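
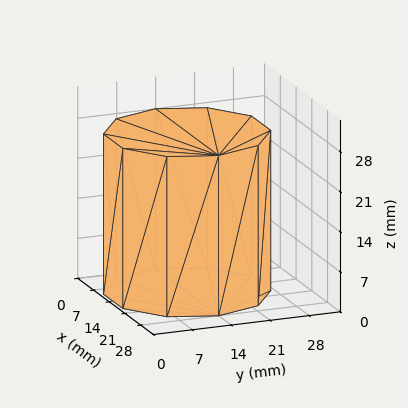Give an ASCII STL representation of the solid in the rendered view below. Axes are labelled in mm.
Reading the render: the shape is a regular 10-sided prism (a cylinder approximated with 10 flat sides), circumscribed radius ≈ 14 mm, height ≈ 28 mm (dimensions read to the nearest mm from the axis ticks). For the STL, each face is triangulated and given an outward normal.

solid part
  facet normal 0.0000 0.0000 -1.0000
    outer loop
      vertex 18.3 27.3 0.0
      vertex 25.3 22.2 0.0
      vertex 28.0 14.0 0.0
    endloop
  endfacet
  facet normal 0.0000 0.0000 -1.0000
    outer loop
      vertex 9.7 27.3 0.0
      vertex 18.3 27.3 0.0
      vertex 28.0 14.0 0.0
    endloop
  endfacet
  facet normal 0.0000 0.0000 -1.0000
    outer loop
      vertex 2.7 22.2 0.0
      vertex 9.7 27.3 0.0
      vertex 28.0 14.0 0.0
    endloop
  endfacet
  facet normal 0.0000 0.0000 -1.0000
    outer loop
      vertex 0.0 14.0 0.0
      vertex 2.7 22.2 0.0
      vertex 28.0 14.0 0.0
    endloop
  endfacet
  facet normal 0.0000 0.0000 -1.0000
    outer loop
      vertex 2.7 5.8 0.0
      vertex 0.0 14.0 0.0
      vertex 28.0 14.0 0.0
    endloop
  endfacet
  facet normal 0.0000 0.0000 -1.0000
    outer loop
      vertex 9.7 0.7 0.0
      vertex 2.7 5.8 0.0
      vertex 28.0 14.0 0.0
    endloop
  endfacet
  facet normal 0.0000 0.0000 -1.0000
    outer loop
      vertex 18.3 0.7 0.0
      vertex 9.7 0.7 0.0
      vertex 28.0 14.0 0.0
    endloop
  endfacet
  facet normal 0.0000 0.0000 -1.0000
    outer loop
      vertex 25.3 5.8 0.0
      vertex 18.3 0.7 0.0
      vertex 28.0 14.0 0.0
    endloop
  endfacet
  facet normal 0.0000 0.0000 1.0000
    outer loop
      vertex 28.0 14.0 28.0
      vertex 25.3 22.2 28.0
      vertex 18.3 27.3 28.0
    endloop
  endfacet
  facet normal 0.0000 0.0000 1.0000
    outer loop
      vertex 28.0 14.0 28.0
      vertex 18.3 27.3 28.0
      vertex 9.7 27.3 28.0
    endloop
  endfacet
  facet normal 0.0000 0.0000 1.0000
    outer loop
      vertex 28.0 14.0 28.0
      vertex 9.7 27.3 28.0
      vertex 2.7 22.2 28.0
    endloop
  endfacet
  facet normal 0.0000 0.0000 1.0000
    outer loop
      vertex 28.0 14.0 28.0
      vertex 2.7 22.2 28.0
      vertex 0.0 14.0 28.0
    endloop
  endfacet
  facet normal 0.0000 0.0000 1.0000
    outer loop
      vertex 28.0 14.0 28.0
      vertex 0.0 14.0 28.0
      vertex 2.7 5.8 28.0
    endloop
  endfacet
  facet normal 0.0000 0.0000 1.0000
    outer loop
      vertex 28.0 14.0 28.0
      vertex 2.7 5.8 28.0
      vertex 9.7 0.7 28.0
    endloop
  endfacet
  facet normal 0.0000 0.0000 1.0000
    outer loop
      vertex 28.0 14.0 28.0
      vertex 9.7 0.7 28.0
      vertex 18.3 0.7 28.0
    endloop
  endfacet
  facet normal 0.0000 0.0000 1.0000
    outer loop
      vertex 28.0 14.0 28.0
      vertex 18.3 0.7 28.0
      vertex 25.3 5.8 28.0
    endloop
  endfacet
  facet normal 0.9498 0.3128 0.0000
    outer loop
      vertex 28.0 14.0 0.0
      vertex 25.3 22.2 0.0
      vertex 25.3 22.2 28.0
    endloop
  endfacet
  facet normal 0.9498 0.3128 0.0000
    outer loop
      vertex 28.0 14.0 0.0
      vertex 25.3 22.2 28.0
      vertex 28.0 14.0 28.0
    endloop
  endfacet
  facet normal 0.5889 0.8082 0.0000
    outer loop
      vertex 25.3 22.2 0.0
      vertex 18.3 27.3 0.0
      vertex 18.3 27.3 28.0
    endloop
  endfacet
  facet normal 0.5889 0.8082 0.0000
    outer loop
      vertex 25.3 22.2 0.0
      vertex 18.3 27.3 28.0
      vertex 25.3 22.2 28.0
    endloop
  endfacet
  facet normal 0.0000 1.0000 0.0000
    outer loop
      vertex 18.3 27.3 0.0
      vertex 9.7 27.3 0.0
      vertex 9.7 27.3 28.0
    endloop
  endfacet
  facet normal 0.0000 1.0000 0.0000
    outer loop
      vertex 18.3 27.3 0.0
      vertex 9.7 27.3 28.0
      vertex 18.3 27.3 28.0
    endloop
  endfacet
  facet normal -0.5889 0.8082 0.0000
    outer loop
      vertex 9.7 27.3 0.0
      vertex 2.7 22.2 0.0
      vertex 2.7 22.2 28.0
    endloop
  endfacet
  facet normal -0.5889 0.8082 0.0000
    outer loop
      vertex 9.7 27.3 0.0
      vertex 2.7 22.2 28.0
      vertex 9.7 27.3 28.0
    endloop
  endfacet
  facet normal -0.9498 0.3128 0.0000
    outer loop
      vertex 2.7 22.2 0.0
      vertex 0.0 14.0 0.0
      vertex 0.0 14.0 28.0
    endloop
  endfacet
  facet normal -0.9498 0.3128 0.0000
    outer loop
      vertex 2.7 22.2 0.0
      vertex 0.0 14.0 28.0
      vertex 2.7 22.2 28.0
    endloop
  endfacet
  facet normal -0.9498 -0.3128 0.0000
    outer loop
      vertex 0.0 14.0 0.0
      vertex 2.7 5.8 0.0
      vertex 2.7 5.8 28.0
    endloop
  endfacet
  facet normal -0.9498 -0.3128 0.0000
    outer loop
      vertex 0.0 14.0 0.0
      vertex 2.7 5.8 28.0
      vertex 0.0 14.0 28.0
    endloop
  endfacet
  facet normal -0.5889 -0.8082 0.0000
    outer loop
      vertex 2.7 5.8 0.0
      vertex 9.7 0.7 0.0
      vertex 9.7 0.7 28.0
    endloop
  endfacet
  facet normal -0.5889 -0.8082 0.0000
    outer loop
      vertex 2.7 5.8 0.0
      vertex 9.7 0.7 28.0
      vertex 2.7 5.8 28.0
    endloop
  endfacet
  facet normal 0.0000 -1.0000 0.0000
    outer loop
      vertex 9.7 0.7 0.0
      vertex 18.3 0.7 0.0
      vertex 18.3 0.7 28.0
    endloop
  endfacet
  facet normal 0.0000 -1.0000 0.0000
    outer loop
      vertex 9.7 0.7 0.0
      vertex 18.3 0.7 28.0
      vertex 9.7 0.7 28.0
    endloop
  endfacet
  facet normal 0.5889 -0.8082 0.0000
    outer loop
      vertex 18.3 0.7 0.0
      vertex 25.3 5.8 0.0
      vertex 25.3 5.8 28.0
    endloop
  endfacet
  facet normal 0.5889 -0.8082 0.0000
    outer loop
      vertex 18.3 0.7 0.0
      vertex 25.3 5.8 28.0
      vertex 18.3 0.7 28.0
    endloop
  endfacet
  facet normal 0.9498 -0.3128 0.0000
    outer loop
      vertex 25.3 5.8 0.0
      vertex 28.0 14.0 0.0
      vertex 28.0 14.0 28.0
    endloop
  endfacet
  facet normal 0.9498 -0.3128 0.0000
    outer loop
      vertex 25.3 5.8 0.0
      vertex 28.0 14.0 28.0
      vertex 25.3 5.8 28.0
    endloop
  endfacet
endsolid part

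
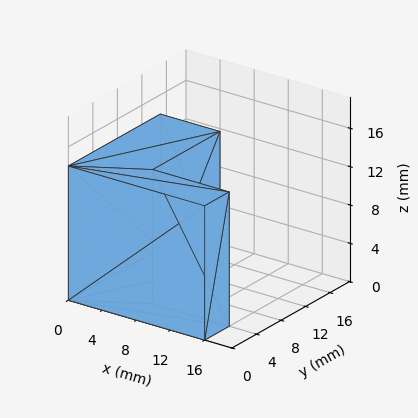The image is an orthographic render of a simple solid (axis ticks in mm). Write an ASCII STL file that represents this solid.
Reading the render: the shape is an L-shaped prism: outer 16 × 15 mm, arm thicknesses ≈ 4 mm (horizontal) and 7 mm (vertical), extruded 14 mm in z (dimensions read to the nearest mm from the axis ticks). For the STL, each face is triangulated and given an outward normal.

solid part
  facet normal 0.0000 0.0000 -1.0000
    outer loop
      vertex 16.0 4.0 0.0
      vertex 16.0 0.0 0.0
      vertex 0.0 0.0 0.0
    endloop
  endfacet
  facet normal 0.0000 0.0000 -1.0000
    outer loop
      vertex 7.0 4.0 0.0
      vertex 16.0 4.0 0.0
      vertex 0.0 0.0 0.0
    endloop
  endfacet
  facet normal 0.0000 0.0000 -1.0000
    outer loop
      vertex 7.0 15.0 0.0
      vertex 7.0 4.0 0.0
      vertex 0.0 0.0 0.0
    endloop
  endfacet
  facet normal 0.0000 0.0000 -1.0000
    outer loop
      vertex 0.0 15.0 0.0
      vertex 7.0 15.0 0.0
      vertex 0.0 0.0 0.0
    endloop
  endfacet
  facet normal 0.0000 0.0000 1.0000
    outer loop
      vertex 0.0 0.0 14.0
      vertex 16.0 0.0 14.0
      vertex 16.0 4.0 14.0
    endloop
  endfacet
  facet normal 0.0000 0.0000 1.0000
    outer loop
      vertex 0.0 0.0 14.0
      vertex 16.0 4.0 14.0
      vertex 7.0 4.0 14.0
    endloop
  endfacet
  facet normal 0.0000 0.0000 1.0000
    outer loop
      vertex 0.0 0.0 14.0
      vertex 7.0 4.0 14.0
      vertex 7.0 15.0 14.0
    endloop
  endfacet
  facet normal 0.0000 0.0000 1.0000
    outer loop
      vertex 0.0 0.0 14.0
      vertex 7.0 15.0 14.0
      vertex 0.0 15.0 14.0
    endloop
  endfacet
  facet normal 0.0000 -1.0000 0.0000
    outer loop
      vertex 0.0 0.0 0.0
      vertex 16.0 0.0 0.0
      vertex 16.0 0.0 14.0
    endloop
  endfacet
  facet normal 0.0000 -1.0000 0.0000
    outer loop
      vertex 0.0 0.0 0.0
      vertex 16.0 0.0 14.0
      vertex 0.0 0.0 14.0
    endloop
  endfacet
  facet normal 1.0000 0.0000 0.0000
    outer loop
      vertex 16.0 0.0 0.0
      vertex 16.0 4.0 0.0
      vertex 16.0 4.0 14.0
    endloop
  endfacet
  facet normal 1.0000 0.0000 0.0000
    outer loop
      vertex 16.0 0.0 0.0
      vertex 16.0 4.0 14.0
      vertex 16.0 0.0 14.0
    endloop
  endfacet
  facet normal 0.0000 1.0000 0.0000
    outer loop
      vertex 16.0 4.0 0.0
      vertex 7.0 4.0 0.0
      vertex 7.0 4.0 14.0
    endloop
  endfacet
  facet normal 0.0000 1.0000 0.0000
    outer loop
      vertex 16.0 4.0 0.0
      vertex 7.0 4.0 14.0
      vertex 16.0 4.0 14.0
    endloop
  endfacet
  facet normal 1.0000 0.0000 0.0000
    outer loop
      vertex 7.0 4.0 0.0
      vertex 7.0 15.0 0.0
      vertex 7.0 15.0 14.0
    endloop
  endfacet
  facet normal 1.0000 0.0000 0.0000
    outer loop
      vertex 7.0 4.0 0.0
      vertex 7.0 15.0 14.0
      vertex 7.0 4.0 14.0
    endloop
  endfacet
  facet normal 0.0000 1.0000 0.0000
    outer loop
      vertex 7.0 15.0 0.0
      vertex 0.0 15.0 0.0
      vertex 0.0 15.0 14.0
    endloop
  endfacet
  facet normal 0.0000 1.0000 0.0000
    outer loop
      vertex 7.0 15.0 0.0
      vertex 0.0 15.0 14.0
      vertex 7.0 15.0 14.0
    endloop
  endfacet
  facet normal -1.0000 0.0000 0.0000
    outer loop
      vertex 0.0 15.0 0.0
      vertex 0.0 0.0 0.0
      vertex 0.0 0.0 14.0
    endloop
  endfacet
  facet normal -1.0000 0.0000 0.0000
    outer loop
      vertex 0.0 15.0 0.0
      vertex 0.0 0.0 14.0
      vertex 0.0 15.0 14.0
    endloop
  endfacet
endsolid part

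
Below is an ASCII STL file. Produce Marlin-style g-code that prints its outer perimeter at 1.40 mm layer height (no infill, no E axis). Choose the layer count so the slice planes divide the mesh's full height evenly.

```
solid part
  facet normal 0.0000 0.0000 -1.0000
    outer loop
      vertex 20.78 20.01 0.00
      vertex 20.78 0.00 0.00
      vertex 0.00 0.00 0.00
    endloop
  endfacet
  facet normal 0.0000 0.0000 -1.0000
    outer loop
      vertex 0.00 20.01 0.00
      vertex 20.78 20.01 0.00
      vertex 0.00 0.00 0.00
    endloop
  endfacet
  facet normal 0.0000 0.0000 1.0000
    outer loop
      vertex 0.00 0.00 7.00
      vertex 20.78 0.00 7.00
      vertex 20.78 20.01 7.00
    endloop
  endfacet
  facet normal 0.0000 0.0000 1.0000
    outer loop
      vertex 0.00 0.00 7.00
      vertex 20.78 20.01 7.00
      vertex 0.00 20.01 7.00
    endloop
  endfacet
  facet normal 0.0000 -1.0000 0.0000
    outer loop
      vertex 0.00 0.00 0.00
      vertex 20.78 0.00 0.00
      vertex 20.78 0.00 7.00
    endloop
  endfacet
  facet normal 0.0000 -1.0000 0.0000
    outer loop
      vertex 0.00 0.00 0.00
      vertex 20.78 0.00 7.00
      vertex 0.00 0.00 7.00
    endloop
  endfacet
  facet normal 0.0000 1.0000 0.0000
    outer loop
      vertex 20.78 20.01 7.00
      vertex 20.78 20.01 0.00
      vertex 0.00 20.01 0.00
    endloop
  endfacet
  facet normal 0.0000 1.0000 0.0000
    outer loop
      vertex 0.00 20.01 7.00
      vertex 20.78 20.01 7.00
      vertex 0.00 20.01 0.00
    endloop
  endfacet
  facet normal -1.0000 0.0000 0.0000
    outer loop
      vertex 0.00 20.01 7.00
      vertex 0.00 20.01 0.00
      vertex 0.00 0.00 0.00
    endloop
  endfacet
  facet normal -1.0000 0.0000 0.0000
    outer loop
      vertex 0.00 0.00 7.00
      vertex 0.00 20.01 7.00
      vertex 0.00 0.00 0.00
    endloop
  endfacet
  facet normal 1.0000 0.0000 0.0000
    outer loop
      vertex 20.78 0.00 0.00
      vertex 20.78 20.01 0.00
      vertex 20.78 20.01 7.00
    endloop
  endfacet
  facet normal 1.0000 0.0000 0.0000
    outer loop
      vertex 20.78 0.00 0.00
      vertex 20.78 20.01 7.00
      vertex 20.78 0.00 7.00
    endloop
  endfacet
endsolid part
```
; perimeter-only toolpath
G21 ; units = mm
G90 ; absolute positioning
G28 ; home
; layer 1
G0 Z1.40
G0 X0.00 Y0.00
G1 X20.78 Y0.00
G1 X20.78 Y20.01
G1 X0.00 Y20.01
G1 X0.00 Y0.00
; layer 2
G0 Z2.80
G0 X0.00 Y0.00
G1 X20.78 Y0.00
G1 X20.78 Y20.01
G1 X0.00 Y20.01
G1 X0.00 Y0.00
; layer 3
G0 Z4.20
G0 X0.00 Y0.00
G1 X20.78 Y0.00
G1 X20.78 Y20.01
G1 X0.00 Y20.01
G1 X0.00 Y0.00
; layer 4
G0 Z5.60
G0 X0.00 Y0.00
G1 X20.78 Y0.00
G1 X20.78 Y20.01
G1 X0.00 Y20.01
G1 X0.00 Y0.00
; layer 5
G0 Z7.00
G0 X0.00 Y0.00
G1 X20.78 Y0.00
G1 X20.78 Y20.01
G1 X0.00 Y20.01
G1 X0.00 Y0.00
M2 ; end

The solid is a rectangular box, roughly 20.8 × 20 mm footprint and 7 mm tall. Slicing at Δz = 1.40 mm — 5 equal slices spanning the solid's height, so layer i sits at z = i·h/5 — gives 5 non-empty perimeters. Each is a 4-segment closed polygon; G0 lifts to the layer z and rapids to the start vertex, then G1 traces the edges.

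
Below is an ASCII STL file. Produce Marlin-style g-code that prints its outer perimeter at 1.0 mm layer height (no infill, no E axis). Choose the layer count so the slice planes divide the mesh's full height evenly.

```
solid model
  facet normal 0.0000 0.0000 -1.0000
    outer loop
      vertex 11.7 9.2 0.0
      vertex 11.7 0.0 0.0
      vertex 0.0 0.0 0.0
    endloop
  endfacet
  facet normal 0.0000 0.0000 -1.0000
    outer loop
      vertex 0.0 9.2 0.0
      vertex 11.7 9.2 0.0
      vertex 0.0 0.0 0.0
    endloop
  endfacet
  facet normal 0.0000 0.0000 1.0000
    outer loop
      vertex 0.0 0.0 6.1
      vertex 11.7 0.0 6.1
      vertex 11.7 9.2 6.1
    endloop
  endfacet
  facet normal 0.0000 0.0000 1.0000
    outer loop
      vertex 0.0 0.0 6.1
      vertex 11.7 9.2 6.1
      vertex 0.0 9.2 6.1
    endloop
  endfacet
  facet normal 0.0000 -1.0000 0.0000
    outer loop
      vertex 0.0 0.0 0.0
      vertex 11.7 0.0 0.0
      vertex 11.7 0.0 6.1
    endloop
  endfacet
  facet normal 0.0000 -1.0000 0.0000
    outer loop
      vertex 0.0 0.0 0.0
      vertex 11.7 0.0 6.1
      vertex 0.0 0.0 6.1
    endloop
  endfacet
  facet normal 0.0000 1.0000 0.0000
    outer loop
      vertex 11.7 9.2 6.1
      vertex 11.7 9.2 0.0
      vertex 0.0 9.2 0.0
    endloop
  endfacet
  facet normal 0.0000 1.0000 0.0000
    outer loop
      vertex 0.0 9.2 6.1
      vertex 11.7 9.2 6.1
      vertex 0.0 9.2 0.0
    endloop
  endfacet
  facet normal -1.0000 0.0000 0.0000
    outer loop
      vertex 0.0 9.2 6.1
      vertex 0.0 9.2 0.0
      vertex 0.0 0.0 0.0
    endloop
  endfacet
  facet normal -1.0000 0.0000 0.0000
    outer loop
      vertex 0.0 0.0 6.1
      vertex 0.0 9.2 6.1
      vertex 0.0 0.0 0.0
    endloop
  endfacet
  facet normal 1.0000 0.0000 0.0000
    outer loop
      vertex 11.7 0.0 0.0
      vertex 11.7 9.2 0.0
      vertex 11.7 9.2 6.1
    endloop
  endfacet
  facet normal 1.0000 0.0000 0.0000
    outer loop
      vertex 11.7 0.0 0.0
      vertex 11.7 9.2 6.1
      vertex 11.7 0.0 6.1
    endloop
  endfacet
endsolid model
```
; perimeter-only toolpath
G21 ; units = mm
G90 ; absolute positioning
G28 ; home
; layer 1
G0 Z1.0
G0 X0.0 Y0.0
G1 X11.7 Y0.0
G1 X11.7 Y9.2
G1 X0.0 Y9.2
G1 X0.0 Y0.0
; layer 2
G0 Z2.0
G0 X0.0 Y0.0
G1 X11.7 Y0.0
G1 X11.7 Y9.2
G1 X0.0 Y9.2
G1 X0.0 Y0.0
; layer 3
G0 Z3.0
G0 X0.0 Y0.0
G1 X11.7 Y0.0
G1 X11.7 Y9.2
G1 X0.0 Y9.2
G1 X0.0 Y0.0
; layer 4
G0 Z4.1
G0 X0.0 Y0.0
G1 X11.7 Y0.0
G1 X11.7 Y9.2
G1 X0.0 Y9.2
G1 X0.0 Y0.0
; layer 5
G0 Z5.1
G0 X0.0 Y0.0
G1 X11.7 Y0.0
G1 X11.7 Y9.2
G1 X0.0 Y9.2
G1 X0.0 Y0.0
; layer 6
G0 Z6.1
G0 X0.0 Y0.0
G1 X11.7 Y0.0
G1 X11.7 Y9.2
G1 X0.0 Y9.2
G1 X0.0 Y0.0
M2 ; end

The solid is a rectangular box, roughly 11.7 × 9.2 mm footprint and 6.1 mm tall. Slicing at Δz = 1.0 mm — 6 equal slices spanning the solid's height, so layer i sits at z = i·h/6 — gives 6 non-empty perimeters. Each is a 4-segment closed polygon; G0 lifts to the layer z and rapids to the start vertex, then G1 traces the edges.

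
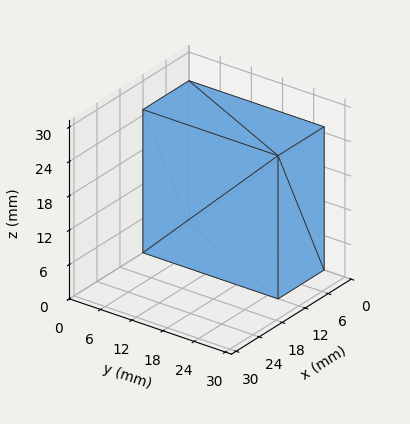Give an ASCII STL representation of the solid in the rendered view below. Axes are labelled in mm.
Reading the render: the shape is a rectangular box, roughly 12 × 26 mm footprint and 25 mm tall (dimensions read to the nearest mm from the axis ticks). For the STL, each face is triangulated and given an outward normal.

solid part
  facet normal 0.0000 0.0000 -1.0000
    outer loop
      vertex 12.00 26.00 0.00
      vertex 12.00 0.00 0.00
      vertex 0.00 0.00 0.00
    endloop
  endfacet
  facet normal 0.0000 0.0000 -1.0000
    outer loop
      vertex 0.00 26.00 0.00
      vertex 12.00 26.00 0.00
      vertex 0.00 0.00 0.00
    endloop
  endfacet
  facet normal 0.0000 0.0000 1.0000
    outer loop
      vertex 0.00 0.00 25.00
      vertex 12.00 0.00 25.00
      vertex 12.00 26.00 25.00
    endloop
  endfacet
  facet normal 0.0000 0.0000 1.0000
    outer loop
      vertex 0.00 0.00 25.00
      vertex 12.00 26.00 25.00
      vertex 0.00 26.00 25.00
    endloop
  endfacet
  facet normal 0.0000 -1.0000 0.0000
    outer loop
      vertex 0.00 0.00 0.00
      vertex 12.00 0.00 0.00
      vertex 12.00 0.00 25.00
    endloop
  endfacet
  facet normal 0.0000 -1.0000 0.0000
    outer loop
      vertex 0.00 0.00 0.00
      vertex 12.00 0.00 25.00
      vertex 0.00 0.00 25.00
    endloop
  endfacet
  facet normal 0.0000 1.0000 0.0000
    outer loop
      vertex 12.00 26.00 25.00
      vertex 12.00 26.00 0.00
      vertex 0.00 26.00 0.00
    endloop
  endfacet
  facet normal 0.0000 1.0000 0.0000
    outer loop
      vertex 0.00 26.00 25.00
      vertex 12.00 26.00 25.00
      vertex 0.00 26.00 0.00
    endloop
  endfacet
  facet normal -1.0000 0.0000 0.0000
    outer loop
      vertex 0.00 26.00 25.00
      vertex 0.00 26.00 0.00
      vertex 0.00 0.00 0.00
    endloop
  endfacet
  facet normal -1.0000 0.0000 0.0000
    outer loop
      vertex 0.00 0.00 25.00
      vertex 0.00 26.00 25.00
      vertex 0.00 0.00 0.00
    endloop
  endfacet
  facet normal 1.0000 0.0000 0.0000
    outer loop
      vertex 12.00 0.00 0.00
      vertex 12.00 26.00 0.00
      vertex 12.00 26.00 25.00
    endloop
  endfacet
  facet normal 1.0000 0.0000 0.0000
    outer loop
      vertex 12.00 0.00 0.00
      vertex 12.00 26.00 25.00
      vertex 12.00 0.00 25.00
    endloop
  endfacet
endsolid part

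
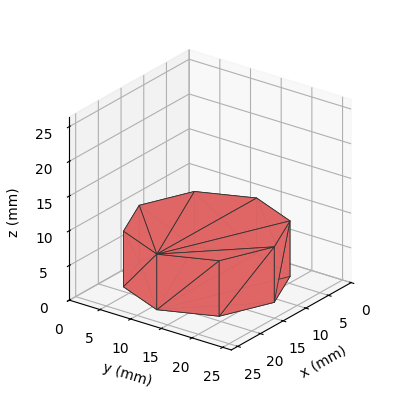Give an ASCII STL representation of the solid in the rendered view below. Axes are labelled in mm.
Reading the render: the shape is a regular 8-sided prism (a cylinder approximated with 8 flat sides), circumscribed radius ≈ 11 mm, height ≈ 8 mm (dimensions read to the nearest mm from the axis ticks). For the STL, each face is triangulated and given an outward normal.

solid part
  facet normal 0.0000 0.0000 -1.0000
    outer loop
      vertex 11.0 22.0 0.0
      vertex 18.8 18.8 0.0
      vertex 22.0 11.0 0.0
    endloop
  endfacet
  facet normal 0.0000 0.0000 -1.0000
    outer loop
      vertex 3.2 18.8 0.0
      vertex 11.0 22.0 0.0
      vertex 22.0 11.0 0.0
    endloop
  endfacet
  facet normal 0.0000 0.0000 -1.0000
    outer loop
      vertex 0.0 11.0 0.0
      vertex 3.2 18.8 0.0
      vertex 22.0 11.0 0.0
    endloop
  endfacet
  facet normal 0.0000 0.0000 -1.0000
    outer loop
      vertex 3.2 3.2 0.0
      vertex 0.0 11.0 0.0
      vertex 22.0 11.0 0.0
    endloop
  endfacet
  facet normal 0.0000 0.0000 -1.0000
    outer loop
      vertex 11.0 0.0 0.0
      vertex 3.2 3.2 0.0
      vertex 22.0 11.0 0.0
    endloop
  endfacet
  facet normal 0.0000 0.0000 -1.0000
    outer loop
      vertex 18.8 3.2 0.0
      vertex 11.0 0.0 0.0
      vertex 22.0 11.0 0.0
    endloop
  endfacet
  facet normal 0.0000 0.0000 1.0000
    outer loop
      vertex 22.0 11.0 8.0
      vertex 18.8 18.8 8.0
      vertex 11.0 22.0 8.0
    endloop
  endfacet
  facet normal 0.0000 0.0000 1.0000
    outer loop
      vertex 22.0 11.0 8.0
      vertex 11.0 22.0 8.0
      vertex 3.2 18.8 8.0
    endloop
  endfacet
  facet normal 0.0000 0.0000 1.0000
    outer loop
      vertex 22.0 11.0 8.0
      vertex 3.2 18.8 8.0
      vertex 0.0 11.0 8.0
    endloop
  endfacet
  facet normal 0.0000 0.0000 1.0000
    outer loop
      vertex 22.0 11.0 8.0
      vertex 0.0 11.0 8.0
      vertex 3.2 3.2 8.0
    endloop
  endfacet
  facet normal 0.0000 0.0000 1.0000
    outer loop
      vertex 22.0 11.0 8.0
      vertex 3.2 3.2 8.0
      vertex 11.0 0.0 8.0
    endloop
  endfacet
  facet normal 0.0000 0.0000 1.0000
    outer loop
      vertex 22.0 11.0 8.0
      vertex 11.0 0.0 8.0
      vertex 18.8 3.2 8.0
    endloop
  endfacet
  facet normal 0.9252 0.3796 0.0000
    outer loop
      vertex 22.0 11.0 0.0
      vertex 18.8 18.8 0.0
      vertex 18.8 18.8 8.0
    endloop
  endfacet
  facet normal 0.9252 0.3796 0.0000
    outer loop
      vertex 22.0 11.0 0.0
      vertex 18.8 18.8 8.0
      vertex 22.0 11.0 8.0
    endloop
  endfacet
  facet normal 0.3796 0.9252 0.0000
    outer loop
      vertex 18.8 18.8 0.0
      vertex 11.0 22.0 0.0
      vertex 11.0 22.0 8.0
    endloop
  endfacet
  facet normal 0.3796 0.9252 0.0000
    outer loop
      vertex 18.8 18.8 0.0
      vertex 11.0 22.0 8.0
      vertex 18.8 18.8 8.0
    endloop
  endfacet
  facet normal -0.3796 0.9252 0.0000
    outer loop
      vertex 11.0 22.0 0.0
      vertex 3.2 18.8 0.0
      vertex 3.2 18.8 8.0
    endloop
  endfacet
  facet normal -0.3796 0.9252 0.0000
    outer loop
      vertex 11.0 22.0 0.0
      vertex 3.2 18.8 8.0
      vertex 11.0 22.0 8.0
    endloop
  endfacet
  facet normal -0.9252 0.3796 0.0000
    outer loop
      vertex 3.2 18.8 0.0
      vertex 0.0 11.0 0.0
      vertex 0.0 11.0 8.0
    endloop
  endfacet
  facet normal -0.9252 0.3796 0.0000
    outer loop
      vertex 3.2 18.8 0.0
      vertex 0.0 11.0 8.0
      vertex 3.2 18.8 8.0
    endloop
  endfacet
  facet normal -0.9252 -0.3796 0.0000
    outer loop
      vertex 0.0 11.0 0.0
      vertex 3.2 3.2 0.0
      vertex 3.2 3.2 8.0
    endloop
  endfacet
  facet normal -0.9252 -0.3796 0.0000
    outer loop
      vertex 0.0 11.0 0.0
      vertex 3.2 3.2 8.0
      vertex 0.0 11.0 8.0
    endloop
  endfacet
  facet normal -0.3796 -0.9252 0.0000
    outer loop
      vertex 3.2 3.2 0.0
      vertex 11.0 0.0 0.0
      vertex 11.0 0.0 8.0
    endloop
  endfacet
  facet normal -0.3796 -0.9252 0.0000
    outer loop
      vertex 3.2 3.2 0.0
      vertex 11.0 0.0 8.0
      vertex 3.2 3.2 8.0
    endloop
  endfacet
  facet normal 0.3796 -0.9252 0.0000
    outer loop
      vertex 11.0 0.0 0.0
      vertex 18.8 3.2 0.0
      vertex 18.8 3.2 8.0
    endloop
  endfacet
  facet normal 0.3796 -0.9252 0.0000
    outer loop
      vertex 11.0 0.0 0.0
      vertex 18.8 3.2 8.0
      vertex 11.0 0.0 8.0
    endloop
  endfacet
  facet normal 0.9252 -0.3796 0.0000
    outer loop
      vertex 18.8 3.2 0.0
      vertex 22.0 11.0 0.0
      vertex 22.0 11.0 8.0
    endloop
  endfacet
  facet normal 0.9252 -0.3796 0.0000
    outer loop
      vertex 18.8 3.2 0.0
      vertex 22.0 11.0 8.0
      vertex 18.8 3.2 8.0
    endloop
  endfacet
endsolid part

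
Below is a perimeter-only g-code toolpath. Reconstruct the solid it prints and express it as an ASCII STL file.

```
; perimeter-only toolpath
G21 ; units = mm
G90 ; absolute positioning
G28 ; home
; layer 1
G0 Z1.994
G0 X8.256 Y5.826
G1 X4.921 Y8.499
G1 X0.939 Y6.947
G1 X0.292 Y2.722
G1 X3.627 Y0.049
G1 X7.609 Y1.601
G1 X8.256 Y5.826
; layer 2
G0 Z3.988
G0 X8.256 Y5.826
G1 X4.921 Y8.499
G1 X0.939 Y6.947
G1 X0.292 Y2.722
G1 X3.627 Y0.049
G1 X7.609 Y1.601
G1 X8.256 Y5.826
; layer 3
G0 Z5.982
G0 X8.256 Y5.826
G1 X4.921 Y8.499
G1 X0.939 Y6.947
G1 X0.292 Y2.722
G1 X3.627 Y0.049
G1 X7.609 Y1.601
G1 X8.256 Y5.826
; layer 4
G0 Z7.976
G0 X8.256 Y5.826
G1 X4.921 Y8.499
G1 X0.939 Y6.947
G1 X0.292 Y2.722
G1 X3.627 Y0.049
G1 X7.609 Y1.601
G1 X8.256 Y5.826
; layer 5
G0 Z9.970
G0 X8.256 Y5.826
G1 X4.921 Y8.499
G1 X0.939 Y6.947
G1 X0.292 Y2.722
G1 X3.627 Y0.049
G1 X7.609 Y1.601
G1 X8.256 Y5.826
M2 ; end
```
solid part
  facet normal 0.0000 0.0000 -1.0000
    outer loop
      vertex 0.939 6.947 0.000
      vertex 4.921 8.499 0.000
      vertex 8.256 5.826 0.000
    endloop
  endfacet
  facet normal 0.0000 0.0000 -1.0000
    outer loop
      vertex 0.292 2.722 0.000
      vertex 0.939 6.947 0.000
      vertex 8.256 5.826 0.000
    endloop
  endfacet
  facet normal 0.0000 0.0000 -1.0000
    outer loop
      vertex 3.627 0.049 0.000
      vertex 0.292 2.722 0.000
      vertex 8.256 5.826 0.000
    endloop
  endfacet
  facet normal 0.0000 0.0000 -1.0000
    outer loop
      vertex 7.609 1.601 0.000
      vertex 3.627 0.049 0.000
      vertex 8.256 5.826 0.000
    endloop
  endfacet
  facet normal 0.0000 0.0000 1.0000
    outer loop
      vertex 8.256 5.826 9.970
      vertex 4.921 8.499 9.970
      vertex 0.939 6.947 9.970
    endloop
  endfacet
  facet normal 0.0000 0.0000 1.0000
    outer loop
      vertex 8.256 5.826 9.970
      vertex 0.939 6.947 9.970
      vertex 0.292 2.722 9.970
    endloop
  endfacet
  facet normal 0.0000 0.0000 1.0000
    outer loop
      vertex 8.256 5.826 9.970
      vertex 0.292 2.722 9.970
      vertex 3.627 0.049 9.970
    endloop
  endfacet
  facet normal 0.0000 0.0000 1.0000
    outer loop
      vertex 8.256 5.826 9.970
      vertex 3.627 0.049 9.970
      vertex 7.609 1.601 9.970
    endloop
  endfacet
  facet normal 0.6254 0.7803 0.0000
    outer loop
      vertex 8.256 5.826 0.000
      vertex 4.921 8.499 0.000
      vertex 4.921 8.499 9.970
    endloop
  endfacet
  facet normal 0.6254 0.7803 0.0000
    outer loop
      vertex 8.256 5.826 0.000
      vertex 4.921 8.499 9.970
      vertex 8.256 5.826 9.970
    endloop
  endfacet
  facet normal -0.3631 0.9317 0.0000
    outer loop
      vertex 4.921 8.499 0.000
      vertex 0.939 6.947 0.000
      vertex 0.939 6.947 9.970
    endloop
  endfacet
  facet normal -0.3631 0.9317 0.0000
    outer loop
      vertex 4.921 8.499 0.000
      vertex 0.939 6.947 9.970
      vertex 4.921 8.499 9.970
    endloop
  endfacet
  facet normal -0.9885 0.1514 0.0000
    outer loop
      vertex 0.939 6.947 0.000
      vertex 0.292 2.722 0.000
      vertex 0.292 2.722 9.970
    endloop
  endfacet
  facet normal -0.9885 0.1514 0.0000
    outer loop
      vertex 0.939 6.947 0.000
      vertex 0.292 2.722 9.970
      vertex 0.939 6.947 9.970
    endloop
  endfacet
  facet normal -0.6254 -0.7803 0.0000
    outer loop
      vertex 0.292 2.722 0.000
      vertex 3.627 0.049 0.000
      vertex 3.627 0.049 9.970
    endloop
  endfacet
  facet normal -0.6254 -0.7803 0.0000
    outer loop
      vertex 0.292 2.722 0.000
      vertex 3.627 0.049 9.970
      vertex 0.292 2.722 9.970
    endloop
  endfacet
  facet normal 0.3631 -0.9317 0.0000
    outer loop
      vertex 3.627 0.049 0.000
      vertex 7.609 1.601 0.000
      vertex 7.609 1.601 9.970
    endloop
  endfacet
  facet normal 0.3631 -0.9317 0.0000
    outer loop
      vertex 3.627 0.049 0.000
      vertex 7.609 1.601 9.970
      vertex 3.627 0.049 9.970
    endloop
  endfacet
  facet normal 0.9885 -0.1514 0.0000
    outer loop
      vertex 7.609 1.601 0.000
      vertex 8.256 5.826 0.000
      vertex 8.256 5.826 9.970
    endloop
  endfacet
  facet normal 0.9885 -0.1514 0.0000
    outer loop
      vertex 7.609 1.601 0.000
      vertex 8.256 5.826 9.970
      vertex 7.609 1.601 9.970
    endloop
  endfacet
endsolid part

The G0 Z moves step by Δz≈1.994 mm. Every layer's G1 loop is the same polygon, so the solid is a straight extrusion of it from z=0 to z≈9.97. Closing with flat bottom and top caps and triangulating gives 20 facets — a regular 6-sided prism (a cylinder approximated with 6 flat sides), circumscribed radius ≈ 4.27 mm, height ≈ 9.97 mm.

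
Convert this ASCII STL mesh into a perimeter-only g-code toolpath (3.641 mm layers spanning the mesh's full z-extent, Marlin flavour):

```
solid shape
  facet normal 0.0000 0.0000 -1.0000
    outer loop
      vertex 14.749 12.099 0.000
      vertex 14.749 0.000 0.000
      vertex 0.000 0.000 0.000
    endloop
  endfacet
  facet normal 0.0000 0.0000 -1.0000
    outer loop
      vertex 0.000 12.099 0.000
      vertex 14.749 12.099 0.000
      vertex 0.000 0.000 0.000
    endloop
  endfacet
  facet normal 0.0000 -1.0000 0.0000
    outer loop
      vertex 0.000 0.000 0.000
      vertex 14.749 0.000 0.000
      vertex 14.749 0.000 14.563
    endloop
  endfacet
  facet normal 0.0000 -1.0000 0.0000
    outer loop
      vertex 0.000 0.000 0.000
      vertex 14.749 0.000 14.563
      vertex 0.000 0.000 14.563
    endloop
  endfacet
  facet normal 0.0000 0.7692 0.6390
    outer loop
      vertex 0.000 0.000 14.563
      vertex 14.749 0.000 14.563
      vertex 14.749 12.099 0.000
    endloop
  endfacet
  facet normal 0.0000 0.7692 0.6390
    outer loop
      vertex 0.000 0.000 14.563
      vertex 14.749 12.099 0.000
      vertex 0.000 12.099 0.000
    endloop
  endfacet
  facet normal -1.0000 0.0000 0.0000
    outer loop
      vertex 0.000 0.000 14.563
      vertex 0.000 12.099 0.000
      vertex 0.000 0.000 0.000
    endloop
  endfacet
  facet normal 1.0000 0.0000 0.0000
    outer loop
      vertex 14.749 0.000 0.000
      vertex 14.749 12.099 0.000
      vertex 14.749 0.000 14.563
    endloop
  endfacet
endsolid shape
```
; perimeter-only toolpath
G21 ; units = mm
G90 ; absolute positioning
G28 ; home
; layer 1
G0 Z3.641
G0 X0.000 Y0.000
G1 X14.749 Y0.000
G1 X14.749 Y9.074
G1 X0.000 Y9.074
G1 X0.000 Y0.000
; layer 2
G0 Z7.282
G0 X0.000 Y0.000
G1 X14.749 Y0.000
G1 X14.749 Y6.050
G1 X0.000 Y6.050
G1 X0.000 Y0.000
; layer 3
G0 Z10.922
G0 X0.000 Y0.000
G1 X14.749 Y0.000
G1 X14.749 Y3.025
G1 X0.000 Y3.025
G1 X0.000 Y0.000
M2 ; end

The solid is a wedge (ramp): 14.7 × 12.1 mm base, rising to 14.6 mm along the y=0 edge and sloping linearly to z=0 at y=12.1. Slicing at Δz = 3.641 mm — 4 equal slices spanning the solid's height, so layer i sits at z = i·h/4 — gives 3 non-empty perimeters. Each is a 4-segment closed polygon; G0 lifts to the layer z and rapids to the start vertex, then G1 traces the edges. The cross-section shrinks linearly with z (the slice at the apex is degenerate and omitted).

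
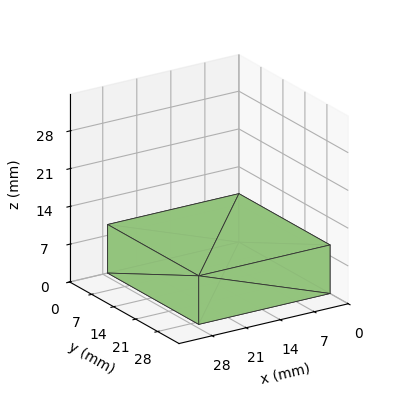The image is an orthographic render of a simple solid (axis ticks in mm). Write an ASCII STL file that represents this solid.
Reading the render: the shape is a rectangular box, roughly 27 × 29 mm footprint and 9 mm tall (dimensions read to the nearest mm from the axis ticks). For the STL, each face is triangulated and given an outward normal.

solid part
  facet normal 0.0000 0.0000 -1.0000
    outer loop
      vertex 27.0 29.0 0.0
      vertex 27.0 0.0 0.0
      vertex 0.0 0.0 0.0
    endloop
  endfacet
  facet normal 0.0000 0.0000 -1.0000
    outer loop
      vertex 0.0 29.0 0.0
      vertex 27.0 29.0 0.0
      vertex 0.0 0.0 0.0
    endloop
  endfacet
  facet normal 0.0000 0.0000 1.0000
    outer loop
      vertex 0.0 0.0 9.0
      vertex 27.0 0.0 9.0
      vertex 27.0 29.0 9.0
    endloop
  endfacet
  facet normal 0.0000 0.0000 1.0000
    outer loop
      vertex 0.0 0.0 9.0
      vertex 27.0 29.0 9.0
      vertex 0.0 29.0 9.0
    endloop
  endfacet
  facet normal 0.0000 -1.0000 0.0000
    outer loop
      vertex 0.0 0.0 0.0
      vertex 27.0 0.0 0.0
      vertex 27.0 0.0 9.0
    endloop
  endfacet
  facet normal 0.0000 -1.0000 0.0000
    outer loop
      vertex 0.0 0.0 0.0
      vertex 27.0 0.0 9.0
      vertex 0.0 0.0 9.0
    endloop
  endfacet
  facet normal 0.0000 1.0000 0.0000
    outer loop
      vertex 27.0 29.0 9.0
      vertex 27.0 29.0 0.0
      vertex 0.0 29.0 0.0
    endloop
  endfacet
  facet normal 0.0000 1.0000 0.0000
    outer loop
      vertex 0.0 29.0 9.0
      vertex 27.0 29.0 9.0
      vertex 0.0 29.0 0.0
    endloop
  endfacet
  facet normal -1.0000 0.0000 0.0000
    outer loop
      vertex 0.0 29.0 9.0
      vertex 0.0 29.0 0.0
      vertex 0.0 0.0 0.0
    endloop
  endfacet
  facet normal -1.0000 0.0000 0.0000
    outer loop
      vertex 0.0 0.0 9.0
      vertex 0.0 29.0 9.0
      vertex 0.0 0.0 0.0
    endloop
  endfacet
  facet normal 1.0000 0.0000 0.0000
    outer loop
      vertex 27.0 0.0 0.0
      vertex 27.0 29.0 0.0
      vertex 27.0 29.0 9.0
    endloop
  endfacet
  facet normal 1.0000 0.0000 0.0000
    outer loop
      vertex 27.0 0.0 0.0
      vertex 27.0 29.0 9.0
      vertex 27.0 0.0 9.0
    endloop
  endfacet
endsolid part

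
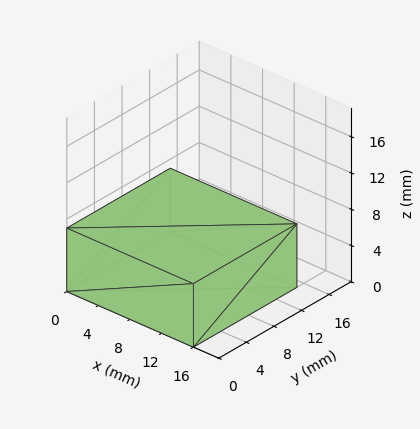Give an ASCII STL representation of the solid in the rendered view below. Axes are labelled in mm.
Reading the render: the shape is a rectangular box, roughly 16 × 15 mm footprint and 7 mm tall (dimensions read to the nearest mm from the axis ticks). For the STL, each face is triangulated and given an outward normal.

solid part
  facet normal 0.0000 0.0000 -1.0000
    outer loop
      vertex 16.00 15.00 0.00
      vertex 16.00 0.00 0.00
      vertex 0.00 0.00 0.00
    endloop
  endfacet
  facet normal 0.0000 0.0000 -1.0000
    outer loop
      vertex 0.00 15.00 0.00
      vertex 16.00 15.00 0.00
      vertex 0.00 0.00 0.00
    endloop
  endfacet
  facet normal 0.0000 0.0000 1.0000
    outer loop
      vertex 0.00 0.00 7.00
      vertex 16.00 0.00 7.00
      vertex 16.00 15.00 7.00
    endloop
  endfacet
  facet normal 0.0000 0.0000 1.0000
    outer loop
      vertex 0.00 0.00 7.00
      vertex 16.00 15.00 7.00
      vertex 0.00 15.00 7.00
    endloop
  endfacet
  facet normal 0.0000 -1.0000 0.0000
    outer loop
      vertex 0.00 0.00 0.00
      vertex 16.00 0.00 0.00
      vertex 16.00 0.00 7.00
    endloop
  endfacet
  facet normal 0.0000 -1.0000 0.0000
    outer loop
      vertex 0.00 0.00 0.00
      vertex 16.00 0.00 7.00
      vertex 0.00 0.00 7.00
    endloop
  endfacet
  facet normal 0.0000 1.0000 0.0000
    outer loop
      vertex 16.00 15.00 7.00
      vertex 16.00 15.00 0.00
      vertex 0.00 15.00 0.00
    endloop
  endfacet
  facet normal 0.0000 1.0000 0.0000
    outer loop
      vertex 0.00 15.00 7.00
      vertex 16.00 15.00 7.00
      vertex 0.00 15.00 0.00
    endloop
  endfacet
  facet normal -1.0000 0.0000 0.0000
    outer loop
      vertex 0.00 15.00 7.00
      vertex 0.00 15.00 0.00
      vertex 0.00 0.00 0.00
    endloop
  endfacet
  facet normal -1.0000 0.0000 0.0000
    outer loop
      vertex 0.00 0.00 7.00
      vertex 0.00 15.00 7.00
      vertex 0.00 0.00 0.00
    endloop
  endfacet
  facet normal 1.0000 0.0000 0.0000
    outer loop
      vertex 16.00 0.00 0.00
      vertex 16.00 15.00 0.00
      vertex 16.00 15.00 7.00
    endloop
  endfacet
  facet normal 1.0000 0.0000 0.0000
    outer loop
      vertex 16.00 0.00 0.00
      vertex 16.00 15.00 7.00
      vertex 16.00 0.00 7.00
    endloop
  endfacet
endsolid part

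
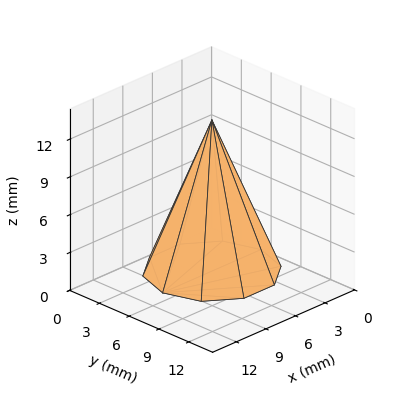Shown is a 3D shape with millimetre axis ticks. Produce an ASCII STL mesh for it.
Reading the render: the shape is a regular 10-sided pyramid, base circumscribed radius ≈ 5 mm, apex at z ≈ 12 mm (dimensions read to the nearest mm from the axis ticks). For the STL, each face is triangulated and given an outward normal.

solid part
  facet normal 0.0000 0.0000 -1.0000
    outer loop
      vertex 6.545 9.755 0.000
      vertex 9.045 7.939 0.000
      vertex 10.000 5.000 0.000
    endloop
  endfacet
  facet normal 0.0000 0.0000 -1.0000
    outer loop
      vertex 3.455 9.755 0.000
      vertex 6.545 9.755 0.000
      vertex 10.000 5.000 0.000
    endloop
  endfacet
  facet normal 0.0000 0.0000 -1.0000
    outer loop
      vertex 0.955 7.939 0.000
      vertex 3.455 9.755 0.000
      vertex 10.000 5.000 0.000
    endloop
  endfacet
  facet normal 0.0000 0.0000 -1.0000
    outer loop
      vertex 0.000 5.000 0.000
      vertex 0.955 7.939 0.000
      vertex 10.000 5.000 0.000
    endloop
  endfacet
  facet normal 0.0000 0.0000 -1.0000
    outer loop
      vertex 0.955 2.061 0.000
      vertex 0.000 5.000 0.000
      vertex 10.000 5.000 0.000
    endloop
  endfacet
  facet normal 0.0000 0.0000 -1.0000
    outer loop
      vertex 3.455 0.245 0.000
      vertex 0.955 2.061 0.000
      vertex 10.000 5.000 0.000
    endloop
  endfacet
  facet normal 0.0000 0.0000 -1.0000
    outer loop
      vertex 6.545 0.245 0.000
      vertex 3.455 0.245 0.000
      vertex 10.000 5.000 0.000
    endloop
  endfacet
  facet normal 0.0000 0.0000 -1.0000
    outer loop
      vertex 9.045 2.061 0.000
      vertex 6.545 0.245 0.000
      vertex 10.000 5.000 0.000
    endloop
  endfacet
  facet normal 0.8842 0.2873 0.3684
    outer loop
      vertex 10.000 5.000 0.000
      vertex 9.045 7.939 0.000
      vertex 5.000 5.000 12.000
    endloop
  endfacet
  facet normal 0.5464 0.7522 0.3684
    outer loop
      vertex 9.045 7.939 0.000
      vertex 6.545 9.755 0.000
      vertex 5.000 5.000 12.000
    endloop
  endfacet
  facet normal 0.0000 0.9297 0.3684
    outer loop
      vertex 6.545 9.755 0.000
      vertex 3.455 9.755 0.000
      vertex 5.000 5.000 12.000
    endloop
  endfacet
  facet normal -0.5464 0.7522 0.3684
    outer loop
      vertex 3.455 9.755 0.000
      vertex 0.955 7.939 0.000
      vertex 5.000 5.000 12.000
    endloop
  endfacet
  facet normal -0.8842 0.2873 0.3684
    outer loop
      vertex 0.955 7.939 0.000
      vertex 0.000 5.000 0.000
      vertex 5.000 5.000 12.000
    endloop
  endfacet
  facet normal -0.8842 -0.2873 0.3684
    outer loop
      vertex 0.000 5.000 0.000
      vertex 0.955 2.061 0.000
      vertex 5.000 5.000 12.000
    endloop
  endfacet
  facet normal -0.5464 -0.7522 0.3684
    outer loop
      vertex 0.955 2.061 0.000
      vertex 3.455 0.245 0.000
      vertex 5.000 5.000 12.000
    endloop
  endfacet
  facet normal 0.0000 -0.9297 0.3684
    outer loop
      vertex 3.455 0.245 0.000
      vertex 6.545 0.245 0.000
      vertex 5.000 5.000 12.000
    endloop
  endfacet
  facet normal 0.5464 -0.7522 0.3684
    outer loop
      vertex 6.545 0.245 0.000
      vertex 9.045 2.061 0.000
      vertex 5.000 5.000 12.000
    endloop
  endfacet
  facet normal 0.8842 -0.2873 0.3684
    outer loop
      vertex 9.045 2.061 0.000
      vertex 10.000 5.000 0.000
      vertex 5.000 5.000 12.000
    endloop
  endfacet
endsolid part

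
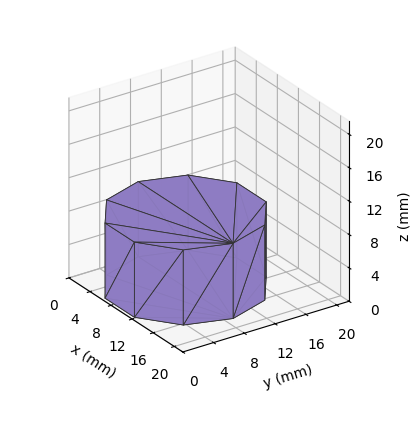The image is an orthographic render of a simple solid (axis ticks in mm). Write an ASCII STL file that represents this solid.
Reading the render: the shape is a regular 10-sided prism (a cylinder approximated with 10 flat sides), circumscribed radius ≈ 9 mm, height ≈ 9 mm (dimensions read to the nearest mm from the axis ticks). For the STL, each face is triangulated and given an outward normal.

solid part
  facet normal 0.0000 0.0000 -1.0000
    outer loop
      vertex 11.78 17.56 0.00
      vertex 16.28 14.29 0.00
      vertex 18.00 9.00 0.00
    endloop
  endfacet
  facet normal 0.0000 0.0000 -1.0000
    outer loop
      vertex 6.22 17.56 0.00
      vertex 11.78 17.56 0.00
      vertex 18.00 9.00 0.00
    endloop
  endfacet
  facet normal 0.0000 0.0000 -1.0000
    outer loop
      vertex 1.72 14.29 0.00
      vertex 6.22 17.56 0.00
      vertex 18.00 9.00 0.00
    endloop
  endfacet
  facet normal 0.0000 0.0000 -1.0000
    outer loop
      vertex 0.00 9.00 0.00
      vertex 1.72 14.29 0.00
      vertex 18.00 9.00 0.00
    endloop
  endfacet
  facet normal 0.0000 0.0000 -1.0000
    outer loop
      vertex 1.72 3.71 0.00
      vertex 0.00 9.00 0.00
      vertex 18.00 9.00 0.00
    endloop
  endfacet
  facet normal 0.0000 0.0000 -1.0000
    outer loop
      vertex 6.22 0.44 0.00
      vertex 1.72 3.71 0.00
      vertex 18.00 9.00 0.00
    endloop
  endfacet
  facet normal 0.0000 0.0000 -1.0000
    outer loop
      vertex 11.78 0.44 0.00
      vertex 6.22 0.44 0.00
      vertex 18.00 9.00 0.00
    endloop
  endfacet
  facet normal 0.0000 0.0000 -1.0000
    outer loop
      vertex 16.28 3.71 0.00
      vertex 11.78 0.44 0.00
      vertex 18.00 9.00 0.00
    endloop
  endfacet
  facet normal 0.0000 0.0000 1.0000
    outer loop
      vertex 18.00 9.00 9.00
      vertex 16.28 14.29 9.00
      vertex 11.78 17.56 9.00
    endloop
  endfacet
  facet normal 0.0000 0.0000 1.0000
    outer loop
      vertex 18.00 9.00 9.00
      vertex 11.78 17.56 9.00
      vertex 6.22 17.56 9.00
    endloop
  endfacet
  facet normal 0.0000 0.0000 1.0000
    outer loop
      vertex 18.00 9.00 9.00
      vertex 6.22 17.56 9.00
      vertex 1.72 14.29 9.00
    endloop
  endfacet
  facet normal 0.0000 0.0000 1.0000
    outer loop
      vertex 18.00 9.00 9.00
      vertex 1.72 14.29 9.00
      vertex 0.00 9.00 9.00
    endloop
  endfacet
  facet normal 0.0000 0.0000 1.0000
    outer loop
      vertex 18.00 9.00 9.00
      vertex 0.00 9.00 9.00
      vertex 1.72 3.71 9.00
    endloop
  endfacet
  facet normal 0.0000 0.0000 1.0000
    outer loop
      vertex 18.00 9.00 9.00
      vertex 1.72 3.71 9.00
      vertex 6.22 0.44 9.00
    endloop
  endfacet
  facet normal 0.0000 0.0000 1.0000
    outer loop
      vertex 18.00 9.00 9.00
      vertex 6.22 0.44 9.00
      vertex 11.78 0.44 9.00
    endloop
  endfacet
  facet normal 0.0000 0.0000 1.0000
    outer loop
      vertex 18.00 9.00 9.00
      vertex 11.78 0.44 9.00
      vertex 16.28 3.71 9.00
    endloop
  endfacet
  facet normal 0.9510 0.3092 0.0000
    outer loop
      vertex 18.00 9.00 0.00
      vertex 16.28 14.29 0.00
      vertex 16.28 14.29 9.00
    endloop
  endfacet
  facet normal 0.9510 0.3092 0.0000
    outer loop
      vertex 18.00 9.00 0.00
      vertex 16.28 14.29 9.00
      vertex 18.00 9.00 9.00
    endloop
  endfacet
  facet normal 0.5879 0.8090 0.0000
    outer loop
      vertex 16.28 14.29 0.00
      vertex 11.78 17.56 0.00
      vertex 11.78 17.56 9.00
    endloop
  endfacet
  facet normal 0.5879 0.8090 0.0000
    outer loop
      vertex 16.28 14.29 0.00
      vertex 11.78 17.56 9.00
      vertex 16.28 14.29 9.00
    endloop
  endfacet
  facet normal 0.0000 1.0000 0.0000
    outer loop
      vertex 11.78 17.56 0.00
      vertex 6.22 17.56 0.00
      vertex 6.22 17.56 9.00
    endloop
  endfacet
  facet normal 0.0000 1.0000 0.0000
    outer loop
      vertex 11.78 17.56 0.00
      vertex 6.22 17.56 9.00
      vertex 11.78 17.56 9.00
    endloop
  endfacet
  facet normal -0.5879 0.8090 0.0000
    outer loop
      vertex 6.22 17.56 0.00
      vertex 1.72 14.29 0.00
      vertex 1.72 14.29 9.00
    endloop
  endfacet
  facet normal -0.5879 0.8090 0.0000
    outer loop
      vertex 6.22 17.56 0.00
      vertex 1.72 14.29 9.00
      vertex 6.22 17.56 9.00
    endloop
  endfacet
  facet normal -0.9510 0.3092 0.0000
    outer loop
      vertex 1.72 14.29 0.00
      vertex 0.00 9.00 0.00
      vertex 0.00 9.00 9.00
    endloop
  endfacet
  facet normal -0.9510 0.3092 0.0000
    outer loop
      vertex 1.72 14.29 0.00
      vertex 0.00 9.00 9.00
      vertex 1.72 14.29 9.00
    endloop
  endfacet
  facet normal -0.9510 -0.3092 0.0000
    outer loop
      vertex 0.00 9.00 0.00
      vertex 1.72 3.71 0.00
      vertex 1.72 3.71 9.00
    endloop
  endfacet
  facet normal -0.9510 -0.3092 0.0000
    outer loop
      vertex 0.00 9.00 0.00
      vertex 1.72 3.71 9.00
      vertex 0.00 9.00 9.00
    endloop
  endfacet
  facet normal -0.5879 -0.8090 0.0000
    outer loop
      vertex 1.72 3.71 0.00
      vertex 6.22 0.44 0.00
      vertex 6.22 0.44 9.00
    endloop
  endfacet
  facet normal -0.5879 -0.8090 0.0000
    outer loop
      vertex 1.72 3.71 0.00
      vertex 6.22 0.44 9.00
      vertex 1.72 3.71 9.00
    endloop
  endfacet
  facet normal 0.0000 -1.0000 0.0000
    outer loop
      vertex 6.22 0.44 0.00
      vertex 11.78 0.44 0.00
      vertex 11.78 0.44 9.00
    endloop
  endfacet
  facet normal 0.0000 -1.0000 0.0000
    outer loop
      vertex 6.22 0.44 0.00
      vertex 11.78 0.44 9.00
      vertex 6.22 0.44 9.00
    endloop
  endfacet
  facet normal 0.5879 -0.8090 0.0000
    outer loop
      vertex 11.78 0.44 0.00
      vertex 16.28 3.71 0.00
      vertex 16.28 3.71 9.00
    endloop
  endfacet
  facet normal 0.5879 -0.8090 0.0000
    outer loop
      vertex 11.78 0.44 0.00
      vertex 16.28 3.71 9.00
      vertex 11.78 0.44 9.00
    endloop
  endfacet
  facet normal 0.9510 -0.3092 0.0000
    outer loop
      vertex 16.28 3.71 0.00
      vertex 18.00 9.00 0.00
      vertex 18.00 9.00 9.00
    endloop
  endfacet
  facet normal 0.9510 -0.3092 0.0000
    outer loop
      vertex 16.28 3.71 0.00
      vertex 18.00 9.00 9.00
      vertex 16.28 3.71 9.00
    endloop
  endfacet
endsolid part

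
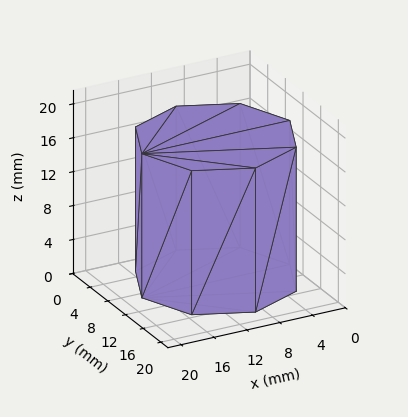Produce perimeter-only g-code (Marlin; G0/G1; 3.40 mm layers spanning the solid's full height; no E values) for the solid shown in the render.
Reading the render: the shape is a regular 8-sided prism (a cylinder approximated with 8 flat sides), circumscribed radius ≈ 9 mm, height ≈ 17 mm (dimensions read to the nearest mm from the axis ticks). For the g-code, the solid's height is divided into equal slices at the stated Δz and each level perimeter traced with G1 moves after a G0 lift.

; perimeter-only toolpath
G21 ; units = mm
G90 ; absolute positioning
G28 ; home
; layer 1
G0 Z3.40
G0 X18.00 Y9.00
G1 X15.36 Y15.36
G1 X9.00 Y18.00
G1 X2.64 Y15.36
G1 X0.00 Y9.00
G1 X2.64 Y2.64
G1 X9.00 Y0.00
G1 X15.36 Y2.64
G1 X18.00 Y9.00
; layer 2
G0 Z6.80
G0 X18.00 Y9.00
G1 X15.36 Y15.36
G1 X9.00 Y18.00
G1 X2.64 Y15.36
G1 X0.00 Y9.00
G1 X2.64 Y2.64
G1 X9.00 Y0.00
G1 X15.36 Y2.64
G1 X18.00 Y9.00
; layer 3
G0 Z10.20
G0 X18.00 Y9.00
G1 X15.36 Y15.36
G1 X9.00 Y18.00
G1 X2.64 Y15.36
G1 X0.00 Y9.00
G1 X2.64 Y2.64
G1 X9.00 Y0.00
G1 X15.36 Y2.64
G1 X18.00 Y9.00
; layer 4
G0 Z13.60
G0 X18.00 Y9.00
G1 X15.36 Y15.36
G1 X9.00 Y18.00
G1 X2.64 Y15.36
G1 X0.00 Y9.00
G1 X2.64 Y2.64
G1 X9.00 Y0.00
G1 X15.36 Y2.64
G1 X18.00 Y9.00
; layer 5
G0 Z17.00
G0 X18.00 Y9.00
G1 X15.36 Y15.36
G1 X9.00 Y18.00
G1 X2.64 Y15.36
G1 X0.00 Y9.00
G1 X2.64 Y2.64
G1 X9.00 Y0.00
G1 X15.36 Y2.64
G1 X18.00 Y9.00
M2 ; end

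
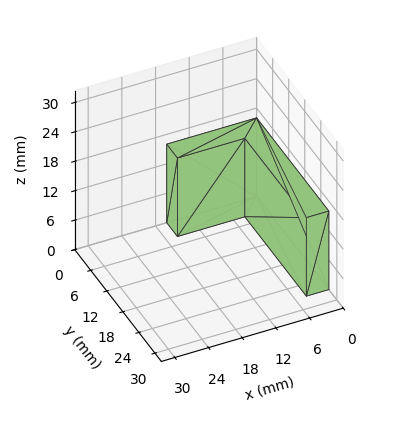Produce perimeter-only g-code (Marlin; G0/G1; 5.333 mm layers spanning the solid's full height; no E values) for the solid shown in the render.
Reading the render: the shape is an L-shaped prism: outer 16 × 27 mm, arm thicknesses ≈ 4 mm (horizontal) and 4 mm (vertical), extruded 16 mm in z (dimensions read to the nearest mm from the axis ticks). For the g-code, the solid's height is divided into equal slices at the stated Δz and each level perimeter traced with G1 moves after a G0 lift.

; perimeter-only toolpath
G21 ; units = mm
G90 ; absolute positioning
G28 ; home
; layer 1
G0 Z5.333
G0 X0.000 Y0.000
G1 X16.000 Y0.000
G1 X16.000 Y4.000
G1 X4.000 Y4.000
G1 X4.000 Y27.000
G1 X0.000 Y27.000
G1 X0.000 Y0.000
; layer 2
G0 Z10.667
G0 X0.000 Y0.000
G1 X16.000 Y0.000
G1 X16.000 Y4.000
G1 X4.000 Y4.000
G1 X4.000 Y27.000
G1 X0.000 Y27.000
G1 X0.000 Y0.000
; layer 3
G0 Z16.000
G0 X0.000 Y0.000
G1 X16.000 Y0.000
G1 X16.000 Y4.000
G1 X4.000 Y4.000
G1 X4.000 Y27.000
G1 X0.000 Y27.000
G1 X0.000 Y0.000
M2 ; end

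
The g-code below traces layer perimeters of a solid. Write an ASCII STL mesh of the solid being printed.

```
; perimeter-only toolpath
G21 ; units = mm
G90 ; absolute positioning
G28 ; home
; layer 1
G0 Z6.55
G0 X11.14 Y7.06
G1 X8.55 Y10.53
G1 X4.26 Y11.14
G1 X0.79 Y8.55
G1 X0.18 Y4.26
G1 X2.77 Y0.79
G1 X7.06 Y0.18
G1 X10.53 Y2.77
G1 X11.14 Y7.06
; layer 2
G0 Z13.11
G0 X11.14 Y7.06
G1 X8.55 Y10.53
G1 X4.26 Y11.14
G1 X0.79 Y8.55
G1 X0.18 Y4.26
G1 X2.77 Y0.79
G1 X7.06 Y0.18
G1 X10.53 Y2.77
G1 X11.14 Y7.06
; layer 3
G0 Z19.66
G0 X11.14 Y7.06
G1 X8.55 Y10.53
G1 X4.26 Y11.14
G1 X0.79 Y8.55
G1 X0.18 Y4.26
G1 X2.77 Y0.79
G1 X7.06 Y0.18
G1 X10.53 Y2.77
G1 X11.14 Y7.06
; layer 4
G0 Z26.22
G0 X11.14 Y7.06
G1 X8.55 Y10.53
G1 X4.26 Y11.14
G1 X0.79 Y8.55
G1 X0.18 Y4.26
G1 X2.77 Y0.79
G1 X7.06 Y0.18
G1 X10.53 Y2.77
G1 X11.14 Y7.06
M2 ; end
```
solid part
  facet normal 0.0000 0.0000 -1.0000
    outer loop
      vertex 4.26 11.14 0.00
      vertex 8.55 10.53 0.00
      vertex 11.14 7.06 0.00
    endloop
  endfacet
  facet normal 0.0000 0.0000 -1.0000
    outer loop
      vertex 0.79 8.55 0.00
      vertex 4.26 11.14 0.00
      vertex 11.14 7.06 0.00
    endloop
  endfacet
  facet normal 0.0000 0.0000 -1.0000
    outer loop
      vertex 0.18 4.26 0.00
      vertex 0.79 8.55 0.00
      vertex 11.14 7.06 0.00
    endloop
  endfacet
  facet normal 0.0000 0.0000 -1.0000
    outer loop
      vertex 2.77 0.79 0.00
      vertex 0.18 4.26 0.00
      vertex 11.14 7.06 0.00
    endloop
  endfacet
  facet normal 0.0000 0.0000 -1.0000
    outer loop
      vertex 7.06 0.18 0.00
      vertex 2.77 0.79 0.00
      vertex 11.14 7.06 0.00
    endloop
  endfacet
  facet normal 0.0000 0.0000 -1.0000
    outer loop
      vertex 10.53 2.77 0.00
      vertex 7.06 0.18 0.00
      vertex 11.14 7.06 0.00
    endloop
  endfacet
  facet normal 0.0000 0.0000 1.0000
    outer loop
      vertex 11.14 7.06 26.22
      vertex 8.55 10.53 26.22
      vertex 4.26 11.14 26.22
    endloop
  endfacet
  facet normal 0.0000 0.0000 1.0000
    outer loop
      vertex 11.14 7.06 26.22
      vertex 4.26 11.14 26.22
      vertex 0.79 8.55 26.22
    endloop
  endfacet
  facet normal 0.0000 0.0000 1.0000
    outer loop
      vertex 11.14 7.06 26.22
      vertex 0.79 8.55 26.22
      vertex 0.18 4.26 26.22
    endloop
  endfacet
  facet normal 0.0000 0.0000 1.0000
    outer loop
      vertex 11.14 7.06 26.22
      vertex 0.18 4.26 26.22
      vertex 2.77 0.79 26.22
    endloop
  endfacet
  facet normal 0.0000 0.0000 1.0000
    outer loop
      vertex 11.14 7.06 26.22
      vertex 2.77 0.79 26.22
      vertex 7.06 0.18 26.22
    endloop
  endfacet
  facet normal 0.0000 0.0000 1.0000
    outer loop
      vertex 11.14 7.06 26.22
      vertex 7.06 0.18 26.22
      vertex 10.53 2.77 26.22
    endloop
  endfacet
  facet normal 0.8014 0.5982 0.0000
    outer loop
      vertex 11.14 7.06 0.00
      vertex 8.55 10.53 0.00
      vertex 8.55 10.53 26.22
    endloop
  endfacet
  facet normal 0.8014 0.5982 0.0000
    outer loop
      vertex 11.14 7.06 0.00
      vertex 8.55 10.53 26.22
      vertex 11.14 7.06 26.22
    endloop
  endfacet
  facet normal 0.1408 0.9900 0.0000
    outer loop
      vertex 8.55 10.53 0.00
      vertex 4.26 11.14 0.00
      vertex 4.26 11.14 26.22
    endloop
  endfacet
  facet normal 0.1408 0.9900 0.0000
    outer loop
      vertex 8.55 10.53 0.00
      vertex 4.26 11.14 26.22
      vertex 8.55 10.53 26.22
    endloop
  endfacet
  facet normal -0.5982 0.8014 0.0000
    outer loop
      vertex 4.26 11.14 0.00
      vertex 0.79 8.55 0.00
      vertex 0.79 8.55 26.22
    endloop
  endfacet
  facet normal -0.5982 0.8014 0.0000
    outer loop
      vertex 4.26 11.14 0.00
      vertex 0.79 8.55 26.22
      vertex 4.26 11.14 26.22
    endloop
  endfacet
  facet normal -0.9900 0.1408 0.0000
    outer loop
      vertex 0.79 8.55 0.00
      vertex 0.18 4.26 0.00
      vertex 0.18 4.26 26.22
    endloop
  endfacet
  facet normal -0.9900 0.1408 0.0000
    outer loop
      vertex 0.79 8.55 0.00
      vertex 0.18 4.26 26.22
      vertex 0.79 8.55 26.22
    endloop
  endfacet
  facet normal -0.8014 -0.5982 0.0000
    outer loop
      vertex 0.18 4.26 0.00
      vertex 2.77 0.79 0.00
      vertex 2.77 0.79 26.22
    endloop
  endfacet
  facet normal -0.8014 -0.5982 0.0000
    outer loop
      vertex 0.18 4.26 0.00
      vertex 2.77 0.79 26.22
      vertex 0.18 4.26 26.22
    endloop
  endfacet
  facet normal -0.1408 -0.9900 0.0000
    outer loop
      vertex 2.77 0.79 0.00
      vertex 7.06 0.18 0.00
      vertex 7.06 0.18 26.22
    endloop
  endfacet
  facet normal -0.1408 -0.9900 0.0000
    outer loop
      vertex 2.77 0.79 0.00
      vertex 7.06 0.18 26.22
      vertex 2.77 0.79 26.22
    endloop
  endfacet
  facet normal 0.5982 -0.8014 0.0000
    outer loop
      vertex 7.06 0.18 0.00
      vertex 10.53 2.77 0.00
      vertex 10.53 2.77 26.22
    endloop
  endfacet
  facet normal 0.5982 -0.8014 0.0000
    outer loop
      vertex 7.06 0.18 0.00
      vertex 10.53 2.77 26.22
      vertex 7.06 0.18 26.22
    endloop
  endfacet
  facet normal 0.9900 -0.1408 0.0000
    outer loop
      vertex 10.53 2.77 0.00
      vertex 11.14 7.06 0.00
      vertex 11.14 7.06 26.22
    endloop
  endfacet
  facet normal 0.9900 -0.1408 0.0000
    outer loop
      vertex 10.53 2.77 0.00
      vertex 11.14 7.06 26.22
      vertex 10.53 2.77 26.22
    endloop
  endfacet
endsolid part

The G0 Z moves step by Δz≈6.55 mm. Every layer's G1 loop is the same polygon, so the solid is a straight extrusion of it from z=0 to z≈26.2. Closing with flat bottom and top caps and triangulating gives 28 facets — a regular 8-sided prism (a cylinder approximated with 8 flat sides), circumscribed radius ≈ 5.66 mm, height ≈ 26.2 mm.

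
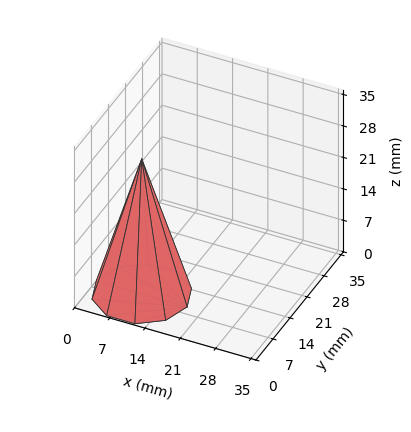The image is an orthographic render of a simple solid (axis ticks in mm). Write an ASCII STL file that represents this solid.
Reading the render: the shape is a regular 10-sided pyramid, base circumscribed radius ≈ 9 mm, apex at z ≈ 30 mm (dimensions read to the nearest mm from the axis ticks). For the STL, each face is triangulated and given an outward normal.

solid part
  facet normal 0.0000 0.0000 -1.0000
    outer loop
      vertex 11.8 17.6 0.0
      vertex 16.3 14.3 0.0
      vertex 18.0 9.0 0.0
    endloop
  endfacet
  facet normal 0.0000 0.0000 -1.0000
    outer loop
      vertex 6.2 17.6 0.0
      vertex 11.8 17.6 0.0
      vertex 18.0 9.0 0.0
    endloop
  endfacet
  facet normal 0.0000 0.0000 -1.0000
    outer loop
      vertex 1.7 14.3 0.0
      vertex 6.2 17.6 0.0
      vertex 18.0 9.0 0.0
    endloop
  endfacet
  facet normal 0.0000 0.0000 -1.0000
    outer loop
      vertex 0.0 9.0 0.0
      vertex 1.7 14.3 0.0
      vertex 18.0 9.0 0.0
    endloop
  endfacet
  facet normal 0.0000 0.0000 -1.0000
    outer loop
      vertex 1.7 3.7 0.0
      vertex 0.0 9.0 0.0
      vertex 18.0 9.0 0.0
    endloop
  endfacet
  facet normal 0.0000 0.0000 -1.0000
    outer loop
      vertex 6.2 0.4 0.0
      vertex 1.7 3.7 0.0
      vertex 18.0 9.0 0.0
    endloop
  endfacet
  facet normal 0.0000 0.0000 -1.0000
    outer loop
      vertex 11.8 0.4 0.0
      vertex 6.2 0.4 0.0
      vertex 18.0 9.0 0.0
    endloop
  endfacet
  facet normal 0.0000 0.0000 -1.0000
    outer loop
      vertex 16.3 3.7 0.0
      vertex 11.8 0.4 0.0
      vertex 18.0 9.0 0.0
    endloop
  endfacet
  facet normal 0.9156 0.2937 0.2747
    outer loop
      vertex 18.0 9.0 0.0
      vertex 16.3 14.3 0.0
      vertex 9.0 9.0 30.0
    endloop
  endfacet
  facet normal 0.5685 0.7752 0.2753
    outer loop
      vertex 16.3 14.3 0.0
      vertex 11.8 17.6 0.0
      vertex 9.0 9.0 30.0
    endloop
  endfacet
  facet normal 0.0000 0.9613 0.2756
    outer loop
      vertex 11.8 17.6 0.0
      vertex 6.2 17.6 0.0
      vertex 9.0 9.0 30.0
    endloop
  endfacet
  facet normal -0.5685 0.7752 0.2753
    outer loop
      vertex 6.2 17.6 0.0
      vertex 1.7 14.3 0.0
      vertex 9.0 9.0 30.0
    endloop
  endfacet
  facet normal -0.9156 0.2937 0.2747
    outer loop
      vertex 1.7 14.3 0.0
      vertex 0.0 9.0 0.0
      vertex 9.0 9.0 30.0
    endloop
  endfacet
  facet normal -0.9156 -0.2937 0.2747
    outer loop
      vertex 0.0 9.0 0.0
      vertex 1.7 3.7 0.0
      vertex 9.0 9.0 30.0
    endloop
  endfacet
  facet normal -0.5685 -0.7752 0.2753
    outer loop
      vertex 1.7 3.7 0.0
      vertex 6.2 0.4 0.0
      vertex 9.0 9.0 30.0
    endloop
  endfacet
  facet normal 0.0000 -0.9613 0.2756
    outer loop
      vertex 6.2 0.4 0.0
      vertex 11.8 0.4 0.0
      vertex 9.0 9.0 30.0
    endloop
  endfacet
  facet normal 0.5685 -0.7752 0.2753
    outer loop
      vertex 11.8 0.4 0.0
      vertex 16.3 3.7 0.0
      vertex 9.0 9.0 30.0
    endloop
  endfacet
  facet normal 0.9156 -0.2937 0.2747
    outer loop
      vertex 16.3 3.7 0.0
      vertex 18.0 9.0 0.0
      vertex 9.0 9.0 30.0
    endloop
  endfacet
endsolid part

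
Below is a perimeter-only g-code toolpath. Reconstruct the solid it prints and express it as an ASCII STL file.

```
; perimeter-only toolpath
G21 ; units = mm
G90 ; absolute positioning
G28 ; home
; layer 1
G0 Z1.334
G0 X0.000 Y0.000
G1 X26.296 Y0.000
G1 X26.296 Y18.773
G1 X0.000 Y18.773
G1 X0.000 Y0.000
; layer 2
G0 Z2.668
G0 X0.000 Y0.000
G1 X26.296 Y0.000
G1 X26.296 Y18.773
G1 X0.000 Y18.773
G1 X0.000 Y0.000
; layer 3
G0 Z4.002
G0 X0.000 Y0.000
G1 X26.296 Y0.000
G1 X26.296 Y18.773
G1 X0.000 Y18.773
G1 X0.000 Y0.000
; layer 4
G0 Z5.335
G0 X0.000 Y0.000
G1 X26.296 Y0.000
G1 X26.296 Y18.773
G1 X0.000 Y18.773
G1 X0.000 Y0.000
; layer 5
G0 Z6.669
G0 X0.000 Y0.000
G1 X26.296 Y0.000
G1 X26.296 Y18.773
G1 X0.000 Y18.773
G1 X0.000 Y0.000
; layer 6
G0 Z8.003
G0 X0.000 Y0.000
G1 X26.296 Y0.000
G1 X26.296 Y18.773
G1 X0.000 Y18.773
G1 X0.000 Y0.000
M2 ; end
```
solid part
  facet normal 0.0000 0.0000 -1.0000
    outer loop
      vertex 26.296 18.773 0.000
      vertex 26.296 0.000 0.000
      vertex 0.000 0.000 0.000
    endloop
  endfacet
  facet normal 0.0000 0.0000 -1.0000
    outer loop
      vertex 0.000 18.773 0.000
      vertex 26.296 18.773 0.000
      vertex 0.000 0.000 0.000
    endloop
  endfacet
  facet normal 0.0000 0.0000 1.0000
    outer loop
      vertex 0.000 0.000 8.003
      vertex 26.296 0.000 8.003
      vertex 26.296 18.773 8.003
    endloop
  endfacet
  facet normal 0.0000 0.0000 1.0000
    outer loop
      vertex 0.000 0.000 8.003
      vertex 26.296 18.773 8.003
      vertex 0.000 18.773 8.003
    endloop
  endfacet
  facet normal 0.0000 -1.0000 0.0000
    outer loop
      vertex 0.000 0.000 0.000
      vertex 26.296 0.000 0.000
      vertex 26.296 0.000 8.003
    endloop
  endfacet
  facet normal 0.0000 -1.0000 0.0000
    outer loop
      vertex 0.000 0.000 0.000
      vertex 26.296 0.000 8.003
      vertex 0.000 0.000 8.003
    endloop
  endfacet
  facet normal 0.0000 1.0000 0.0000
    outer loop
      vertex 26.296 18.773 8.003
      vertex 26.296 18.773 0.000
      vertex 0.000 18.773 0.000
    endloop
  endfacet
  facet normal 0.0000 1.0000 0.0000
    outer loop
      vertex 0.000 18.773 8.003
      vertex 26.296 18.773 8.003
      vertex 0.000 18.773 0.000
    endloop
  endfacet
  facet normal -1.0000 0.0000 0.0000
    outer loop
      vertex 0.000 18.773 8.003
      vertex 0.000 18.773 0.000
      vertex 0.000 0.000 0.000
    endloop
  endfacet
  facet normal -1.0000 0.0000 0.0000
    outer loop
      vertex 0.000 0.000 8.003
      vertex 0.000 18.773 8.003
      vertex 0.000 0.000 0.000
    endloop
  endfacet
  facet normal 1.0000 0.0000 0.0000
    outer loop
      vertex 26.296 0.000 0.000
      vertex 26.296 18.773 0.000
      vertex 26.296 18.773 8.003
    endloop
  endfacet
  facet normal 1.0000 0.0000 0.0000
    outer loop
      vertex 26.296 0.000 0.000
      vertex 26.296 18.773 8.003
      vertex 26.296 0.000 8.003
    endloop
  endfacet
endsolid part

The G0 Z moves step by Δz≈1.334 mm. Every layer's G1 loop is the same polygon, so the solid is a straight extrusion of it from z=0 to z≈8. Closing with flat bottom and top caps and triangulating gives 12 facets — a rectangular box, roughly 26.3 × 18.8 mm footprint and 8 mm tall.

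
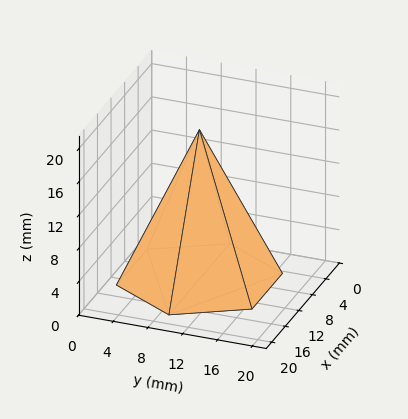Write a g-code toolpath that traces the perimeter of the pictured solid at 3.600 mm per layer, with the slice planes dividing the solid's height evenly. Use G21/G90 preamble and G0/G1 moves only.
Reading the render: the shape is a regular 6-sided pyramid, base circumscribed radius ≈ 9 mm, apex at z ≈ 18 mm (dimensions read to the nearest mm from the axis ticks). For the g-code, the solid's height is divided into equal slices at the stated Δz and each level perimeter traced with G1 moves after a G0 lift.

; perimeter-only toolpath
G21 ; units = mm
G90 ; absolute positioning
G28 ; home
; layer 1
G0 Z3.600
G0 X16.200 Y9.000
G1 X12.600 Y15.235
G1 X5.400 Y15.235
G1 X1.800 Y9.000
G1 X5.400 Y2.765
G1 X12.600 Y2.765
G1 X16.200 Y9.000
; layer 2
G0 Z7.200
G0 X14.400 Y9.000
G1 X11.700 Y13.676
G1 X6.300 Y13.676
G1 X3.600 Y9.000
G1 X6.300 Y4.324
G1 X11.700 Y4.324
G1 X14.400 Y9.000
; layer 3
G0 Z10.800
G0 X12.600 Y9.000
G1 X10.800 Y12.118
G1 X7.200 Y12.118
G1 X5.400 Y9.000
G1 X7.200 Y5.882
G1 X10.800 Y5.882
G1 X12.600 Y9.000
; layer 4
G0 Z14.400
G0 X10.800 Y9.000
G1 X9.900 Y10.559
G1 X8.100 Y10.559
G1 X7.200 Y9.000
G1 X8.100 Y7.441
G1 X9.900 Y7.441
G1 X10.800 Y9.000
M2 ; end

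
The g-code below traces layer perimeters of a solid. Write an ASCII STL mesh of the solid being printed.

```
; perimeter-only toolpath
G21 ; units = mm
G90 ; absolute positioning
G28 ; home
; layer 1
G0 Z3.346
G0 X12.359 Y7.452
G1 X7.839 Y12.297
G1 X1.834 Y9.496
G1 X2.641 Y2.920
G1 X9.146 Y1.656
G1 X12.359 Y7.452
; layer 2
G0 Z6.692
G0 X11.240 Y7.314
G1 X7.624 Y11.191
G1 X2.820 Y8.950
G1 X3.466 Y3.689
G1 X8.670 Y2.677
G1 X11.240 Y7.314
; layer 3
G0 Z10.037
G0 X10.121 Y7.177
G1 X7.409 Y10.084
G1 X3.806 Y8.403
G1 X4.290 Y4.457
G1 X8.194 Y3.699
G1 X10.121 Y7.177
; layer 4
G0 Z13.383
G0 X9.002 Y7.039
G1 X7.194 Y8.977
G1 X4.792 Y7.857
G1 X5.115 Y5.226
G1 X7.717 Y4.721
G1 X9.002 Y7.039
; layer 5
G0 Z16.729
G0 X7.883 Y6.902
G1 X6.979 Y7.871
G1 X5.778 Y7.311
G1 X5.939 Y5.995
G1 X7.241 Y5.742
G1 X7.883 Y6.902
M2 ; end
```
solid part
  facet normal 0.0000 0.0000 -1.0000
    outer loop
      vertex 0.848 10.043 0.000
      vertex 8.054 13.404 0.000
      vertex 13.478 7.589 0.000
    endloop
  endfacet
  facet normal 0.0000 0.0000 -1.0000
    outer loop
      vertex 1.817 2.151 0.000
      vertex 0.848 10.043 0.000
      vertex 13.478 7.589 0.000
    endloop
  endfacet
  facet normal 0.0000 0.0000 -1.0000
    outer loop
      vertex 9.623 0.634 0.000
      vertex 1.817 2.151 0.000
      vertex 13.478 7.589 0.000
    endloop
  endfacet
  facet normal 0.7055 0.6581 0.2630
    outer loop
      vertex 13.478 7.589 0.000
      vertex 8.054 13.404 0.000
      vertex 6.764 6.764 20.075
    endloop
  endfacet
  facet normal -0.4078 0.8744 0.2630
    outer loop
      vertex 8.054 13.404 0.000
      vertex 0.848 10.043 0.000
      vertex 6.764 6.764 20.075
    endloop
  endfacet
  facet normal -0.9576 -0.1176 0.2630
    outer loop
      vertex 0.848 10.043 0.000
      vertex 1.817 2.151 0.000
      vertex 6.764 6.764 20.075
    endloop
  endfacet
  facet normal -0.1841 -0.9471 0.2630
    outer loop
      vertex 1.817 2.151 0.000
      vertex 9.623 0.634 0.000
      vertex 6.764 6.764 20.075
    endloop
  endfacet
  facet normal 0.8438 -0.4677 0.2630
    outer loop
      vertex 9.623 0.634 0.000
      vertex 13.478 7.589 0.000
      vertex 6.764 6.764 20.075
    endloop
  endfacet
endsolid part

The G0 Z moves step by Δz≈3.346 mm. The G1 loops shrink linearly with z, so the solid tapers from its base footprint up to z≈20.1. Closing with a flat bottom cap and the tapered top and triangulating gives 8 facets — a regular 5-sided pyramid, base circumscribed radius ≈ 6.76 mm, apex at z ≈ 20.1 mm.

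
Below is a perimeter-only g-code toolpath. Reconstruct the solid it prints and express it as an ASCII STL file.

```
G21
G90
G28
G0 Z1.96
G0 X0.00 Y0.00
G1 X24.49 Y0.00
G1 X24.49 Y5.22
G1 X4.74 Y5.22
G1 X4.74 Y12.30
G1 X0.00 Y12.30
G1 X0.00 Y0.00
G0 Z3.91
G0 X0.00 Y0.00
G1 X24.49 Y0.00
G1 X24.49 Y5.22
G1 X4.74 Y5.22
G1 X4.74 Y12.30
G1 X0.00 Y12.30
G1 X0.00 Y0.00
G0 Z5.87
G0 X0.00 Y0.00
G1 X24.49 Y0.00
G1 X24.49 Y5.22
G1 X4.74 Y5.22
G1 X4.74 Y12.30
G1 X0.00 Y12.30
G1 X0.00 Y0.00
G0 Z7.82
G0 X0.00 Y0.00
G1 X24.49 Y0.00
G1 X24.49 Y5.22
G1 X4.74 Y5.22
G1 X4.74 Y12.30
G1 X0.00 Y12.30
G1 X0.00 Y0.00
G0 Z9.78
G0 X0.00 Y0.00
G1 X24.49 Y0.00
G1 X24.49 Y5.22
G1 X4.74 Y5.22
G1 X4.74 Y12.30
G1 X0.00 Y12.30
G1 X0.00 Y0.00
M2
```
solid part
  facet normal 0.0000 0.0000 -1.0000
    outer loop
      vertex 24.49 5.22 0.00
      vertex 24.49 0.00 0.00
      vertex 0.00 0.00 0.00
    endloop
  endfacet
  facet normal 0.0000 0.0000 -1.0000
    outer loop
      vertex 4.74 5.22 0.00
      vertex 24.49 5.22 0.00
      vertex 0.00 0.00 0.00
    endloop
  endfacet
  facet normal 0.0000 0.0000 -1.0000
    outer loop
      vertex 4.74 12.30 0.00
      vertex 4.74 5.22 0.00
      vertex 0.00 0.00 0.00
    endloop
  endfacet
  facet normal 0.0000 0.0000 -1.0000
    outer loop
      vertex 0.00 12.30 0.00
      vertex 4.74 12.30 0.00
      vertex 0.00 0.00 0.00
    endloop
  endfacet
  facet normal 0.0000 0.0000 1.0000
    outer loop
      vertex 0.00 0.00 9.78
      vertex 24.49 0.00 9.78
      vertex 24.49 5.22 9.78
    endloop
  endfacet
  facet normal 0.0000 0.0000 1.0000
    outer loop
      vertex 0.00 0.00 9.78
      vertex 24.49 5.22 9.78
      vertex 4.74 5.22 9.78
    endloop
  endfacet
  facet normal 0.0000 0.0000 1.0000
    outer loop
      vertex 0.00 0.00 9.78
      vertex 4.74 5.22 9.78
      vertex 4.74 12.30 9.78
    endloop
  endfacet
  facet normal 0.0000 0.0000 1.0000
    outer loop
      vertex 0.00 0.00 9.78
      vertex 4.74 12.30 9.78
      vertex 0.00 12.30 9.78
    endloop
  endfacet
  facet normal 0.0000 -1.0000 0.0000
    outer loop
      vertex 0.00 0.00 0.00
      vertex 24.49 0.00 0.00
      vertex 24.49 0.00 9.78
    endloop
  endfacet
  facet normal 0.0000 -1.0000 0.0000
    outer loop
      vertex 0.00 0.00 0.00
      vertex 24.49 0.00 9.78
      vertex 0.00 0.00 9.78
    endloop
  endfacet
  facet normal 1.0000 0.0000 0.0000
    outer loop
      vertex 24.49 0.00 0.00
      vertex 24.49 5.22 0.00
      vertex 24.49 5.22 9.78
    endloop
  endfacet
  facet normal 1.0000 0.0000 0.0000
    outer loop
      vertex 24.49 0.00 0.00
      vertex 24.49 5.22 9.78
      vertex 24.49 0.00 9.78
    endloop
  endfacet
  facet normal 0.0000 1.0000 0.0000
    outer loop
      vertex 24.49 5.22 0.00
      vertex 4.74 5.22 0.00
      vertex 4.74 5.22 9.78
    endloop
  endfacet
  facet normal 0.0000 1.0000 0.0000
    outer loop
      vertex 24.49 5.22 0.00
      vertex 4.74 5.22 9.78
      vertex 24.49 5.22 9.78
    endloop
  endfacet
  facet normal 1.0000 0.0000 0.0000
    outer loop
      vertex 4.74 5.22 0.00
      vertex 4.74 12.30 0.00
      vertex 4.74 12.30 9.78
    endloop
  endfacet
  facet normal 1.0000 0.0000 0.0000
    outer loop
      vertex 4.74 5.22 0.00
      vertex 4.74 12.30 9.78
      vertex 4.74 5.22 9.78
    endloop
  endfacet
  facet normal 0.0000 1.0000 0.0000
    outer loop
      vertex 4.74 12.30 0.00
      vertex 0.00 12.30 0.00
      vertex 0.00 12.30 9.78
    endloop
  endfacet
  facet normal 0.0000 1.0000 0.0000
    outer loop
      vertex 4.74 12.30 0.00
      vertex 0.00 12.30 9.78
      vertex 4.74 12.30 9.78
    endloop
  endfacet
  facet normal -1.0000 0.0000 0.0000
    outer loop
      vertex 0.00 12.30 0.00
      vertex 0.00 0.00 0.00
      vertex 0.00 0.00 9.78
    endloop
  endfacet
  facet normal -1.0000 0.0000 0.0000
    outer loop
      vertex 0.00 12.30 0.00
      vertex 0.00 0.00 9.78
      vertex 0.00 12.30 9.78
    endloop
  endfacet
endsolid part

The G0 Z moves step by Δz≈1.96 mm. Every layer's G1 loop is the same polygon, so the solid is a straight extrusion of it from z=0 to z≈9.78. Closing with flat bottom and top caps and triangulating gives 20 facets — an L-shaped prism: outer 24.5 × 12.3 mm, arm thicknesses ≈ 5.22 mm (horizontal) and 4.74 mm (vertical), extruded 9.78 mm in z.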